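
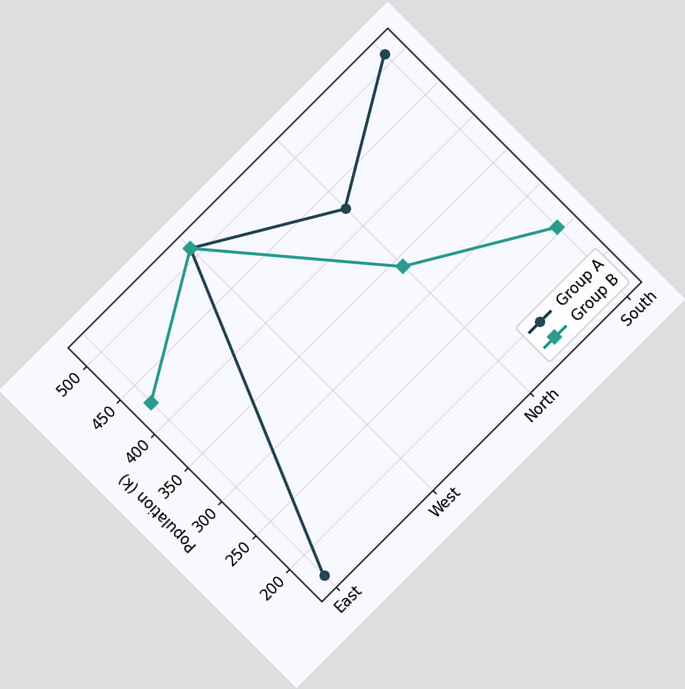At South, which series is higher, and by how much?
The chart is tilted about 45° counter-clockwise. At South, Group A sits above the other line by 255k.

Group A, by 255k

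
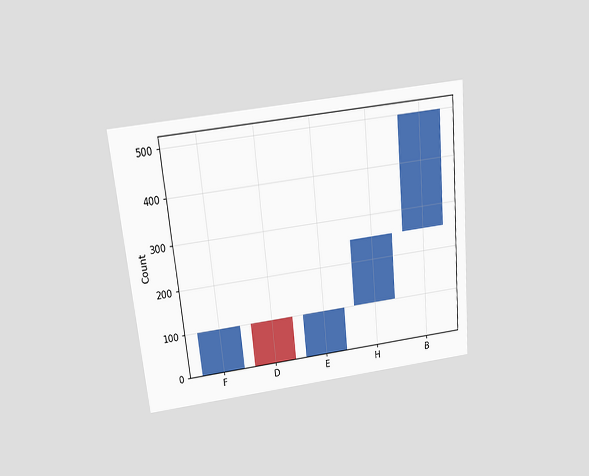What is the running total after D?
The chart is tilted about 6° counter-clockwise and viewed slightly from above. After D the running total reaches 0.

0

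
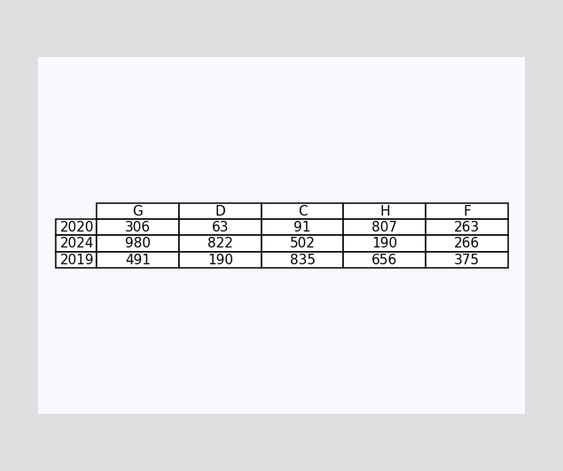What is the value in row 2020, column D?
63

The (2020, D) cell reads 63.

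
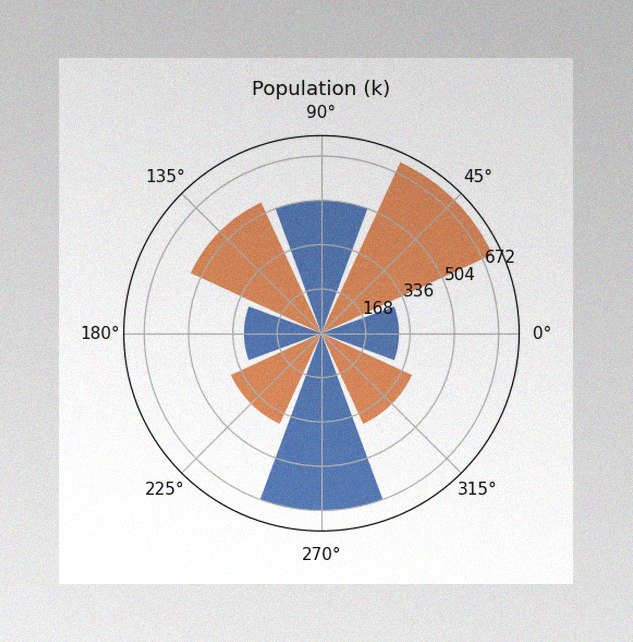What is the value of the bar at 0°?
294k

The image has some photo noise and uneven lighting. The bar at 0° reaches 294k on the radial axis.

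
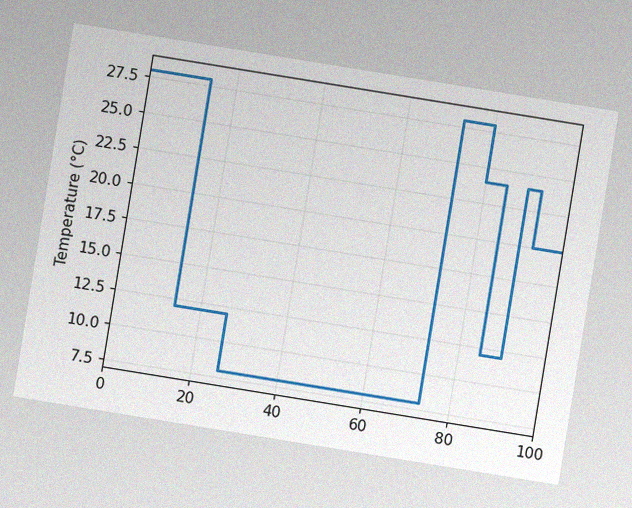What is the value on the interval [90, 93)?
The chart is tilted about 9° clockwise, with some photo noise. On [90, 93) the step sits at 24°C.

24°C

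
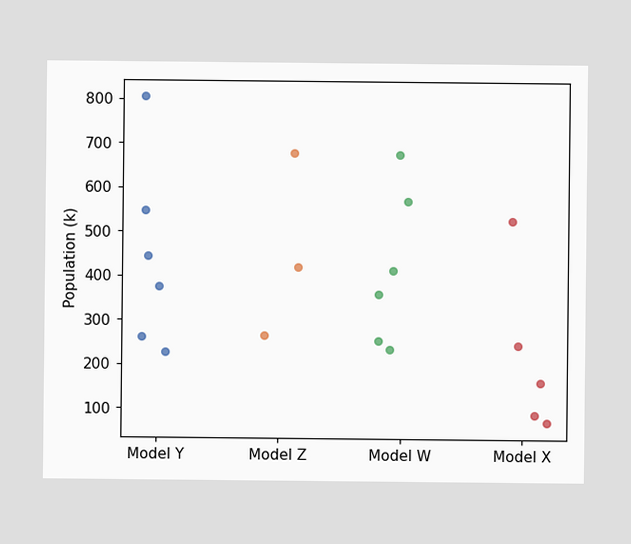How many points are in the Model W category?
Counting the markers in the Model W column gives 6.

6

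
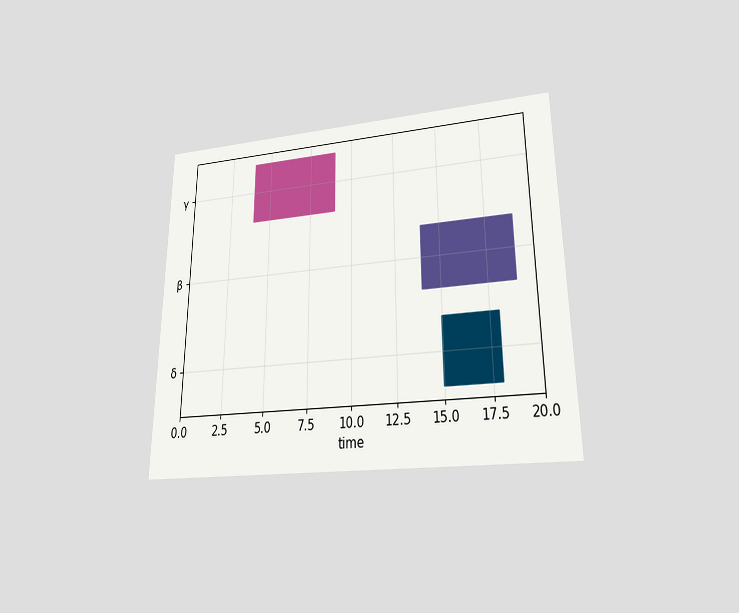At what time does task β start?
14

The chart is viewed slightly from below. The β bar begins at t=14.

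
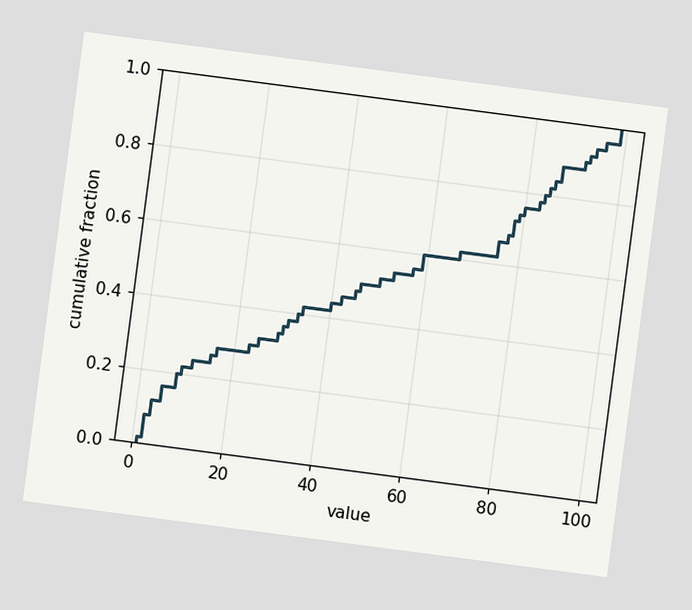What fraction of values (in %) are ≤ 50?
52%

The chart is tilted about 7° clockwise. At x=50 the ECDF step is at 52%.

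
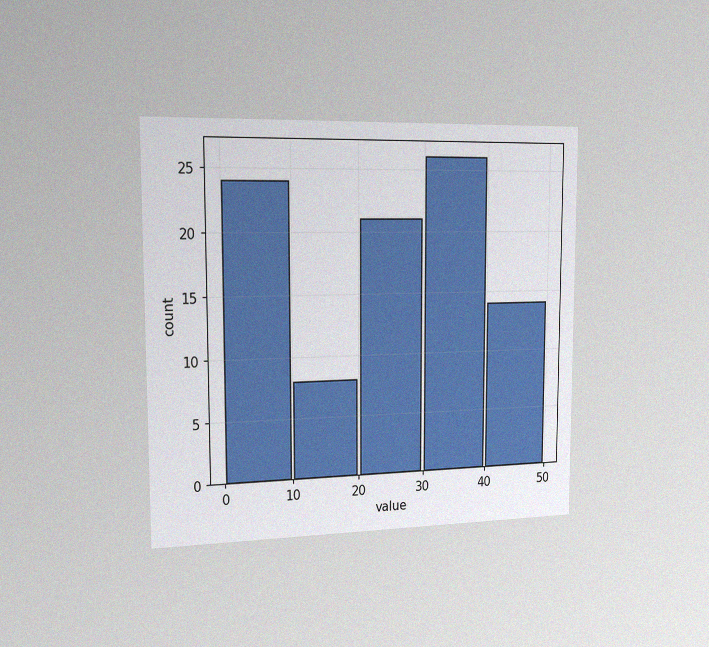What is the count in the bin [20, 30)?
The chart is viewed slightly from the left, with some photo noise. The [20, 30) bin has height 21.

21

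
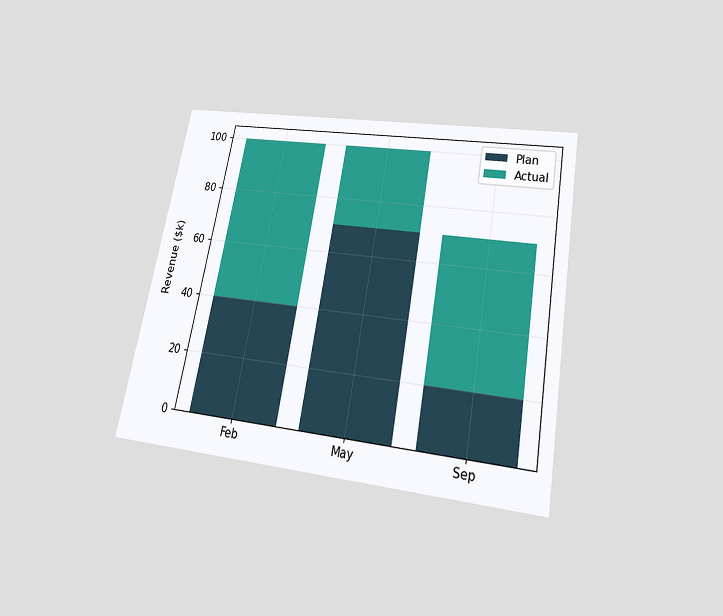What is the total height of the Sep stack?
$70k

The chart is tilted about 10° clockwise and viewed slightly from below. The Sep stack's top reaches $70k on the y-axis.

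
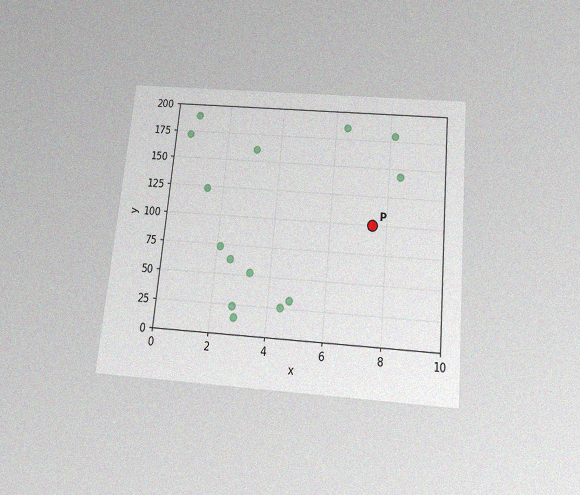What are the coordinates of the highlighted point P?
(7.5, 100)

The chart is tilted about 5° clockwise and viewed slightly from below, with some photo noise. Following the gridlines from P to each axis, P sits at (7.5, 100).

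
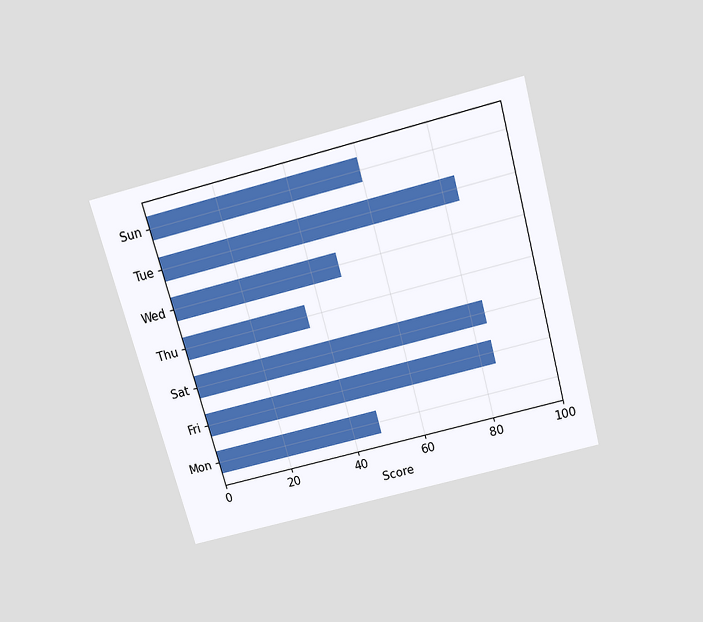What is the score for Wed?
The chart is tilted about 15° counter-clockwise and viewed slightly from above. Reading along the chart's x-axis, the Wed bar reaches 48.

48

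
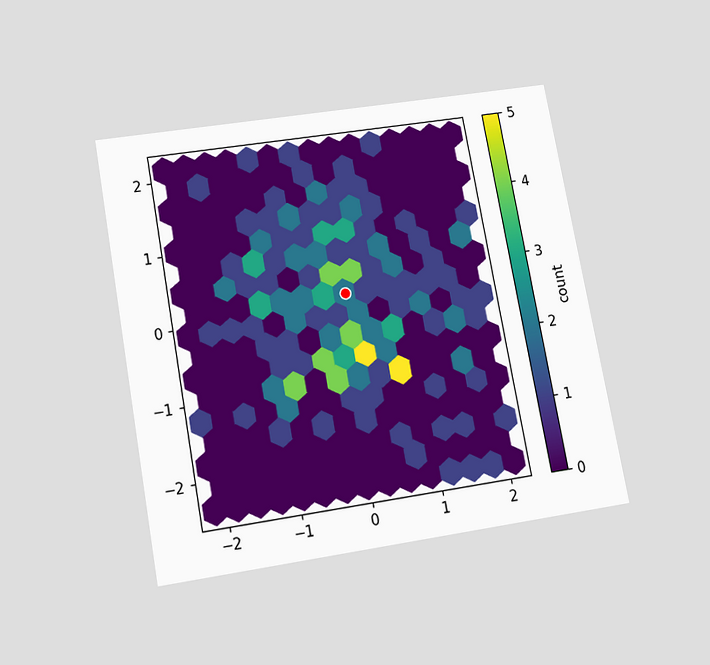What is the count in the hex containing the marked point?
The chart is tilted about 10° counter-clockwise and viewed slightly from below. The marked hex reads 2 on the colorbar.

2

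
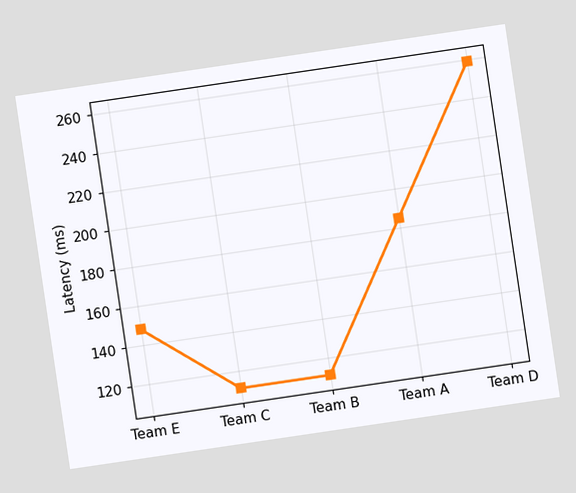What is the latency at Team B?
111ms

The chart is tilted about 8° counter-clockwise. At Team B, the line is at 111ms.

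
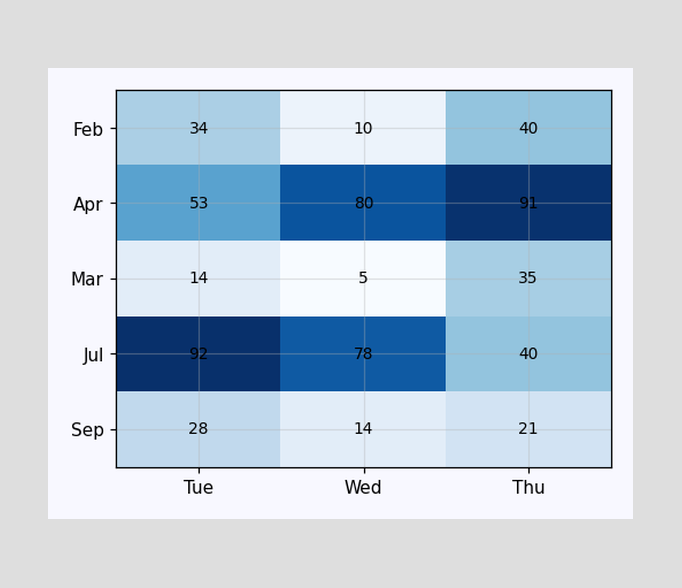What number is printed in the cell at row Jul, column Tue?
92

The (Jul, Tue) cell reads 92.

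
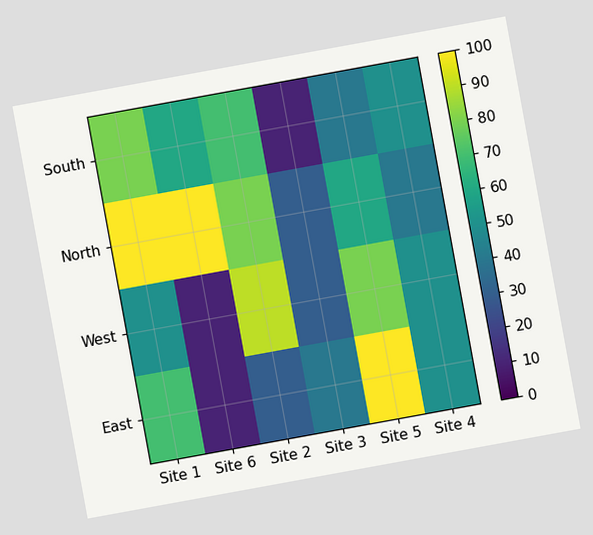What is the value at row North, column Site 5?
60

The chart is tilted about 10° counter-clockwise. Matching cell (North, Site 5) against the colorbar gives 60.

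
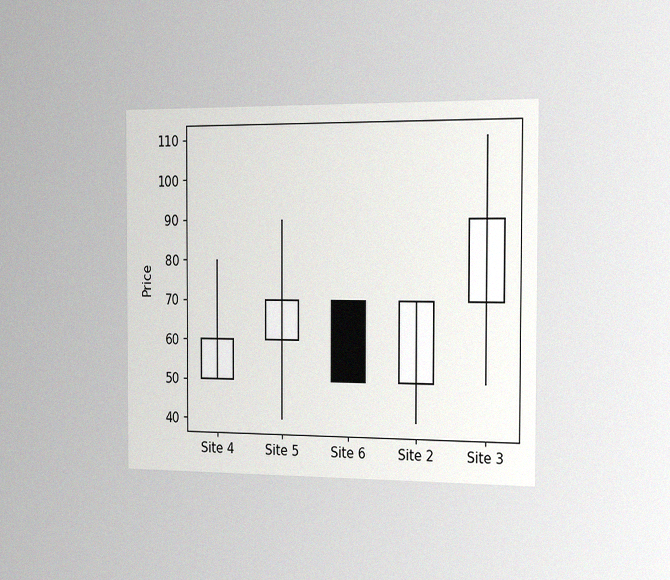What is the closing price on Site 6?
50

The chart is viewed slightly from the right, with some photo noise. The Site 6 candle closes at 50.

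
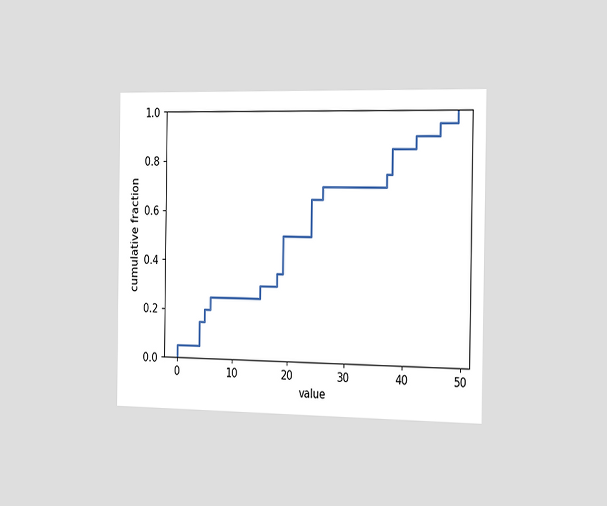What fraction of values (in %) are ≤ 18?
The chart is viewed slightly from the right. At x=18 the ECDF step is at 35%.

35%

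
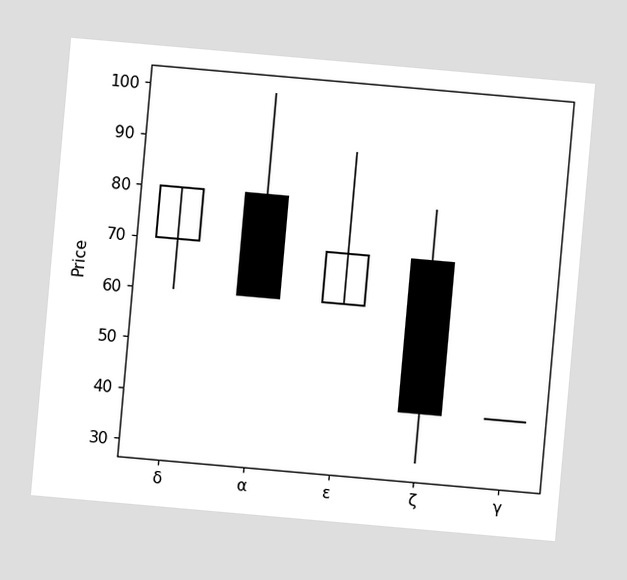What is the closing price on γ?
40

The chart is tilted about 5° clockwise. The γ candle closes at 40.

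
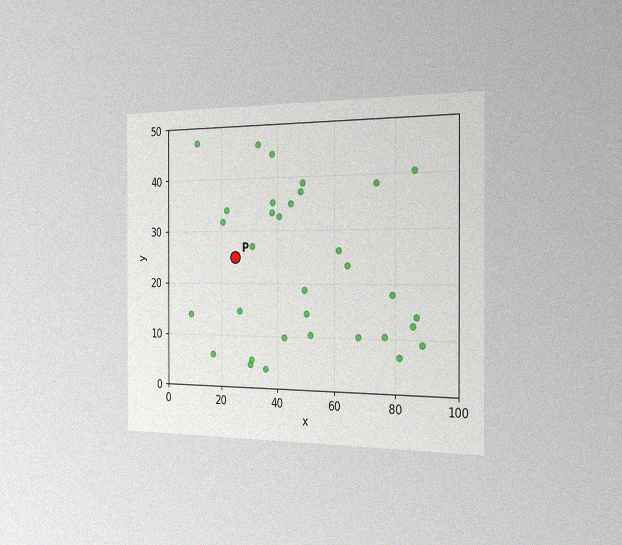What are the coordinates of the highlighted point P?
(25, 25)

The chart is viewed slightly from the right, with some photo noise. Following the gridlines from P to each axis, P sits at (25, 25).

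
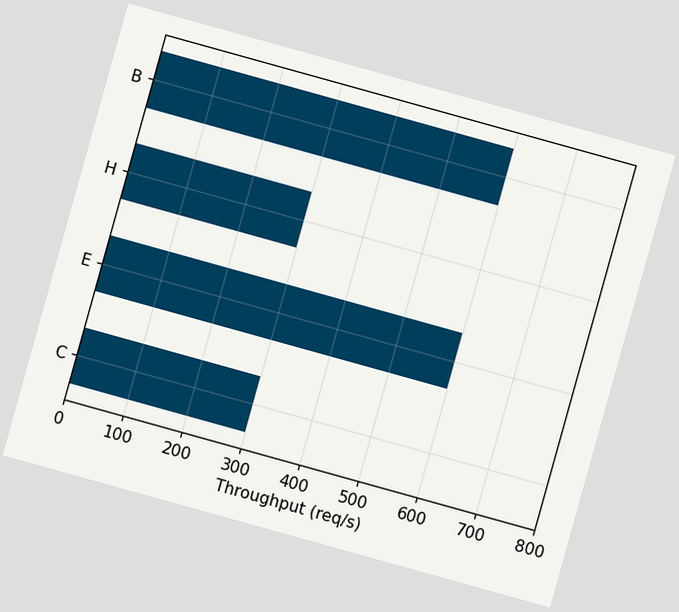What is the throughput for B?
The chart is tilted about 16° clockwise. Reading along the chart's x-axis, the B bar reaches 600req/s.

600req/s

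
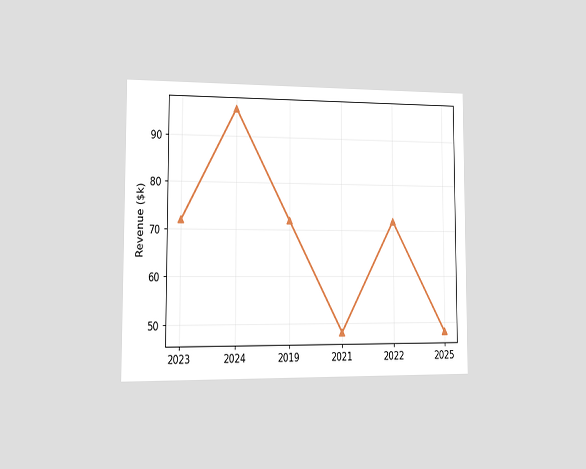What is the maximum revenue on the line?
The chart is viewed slightly from the left. The highest point is at 2024, and reading across to the y-axis gives $96k.

$96k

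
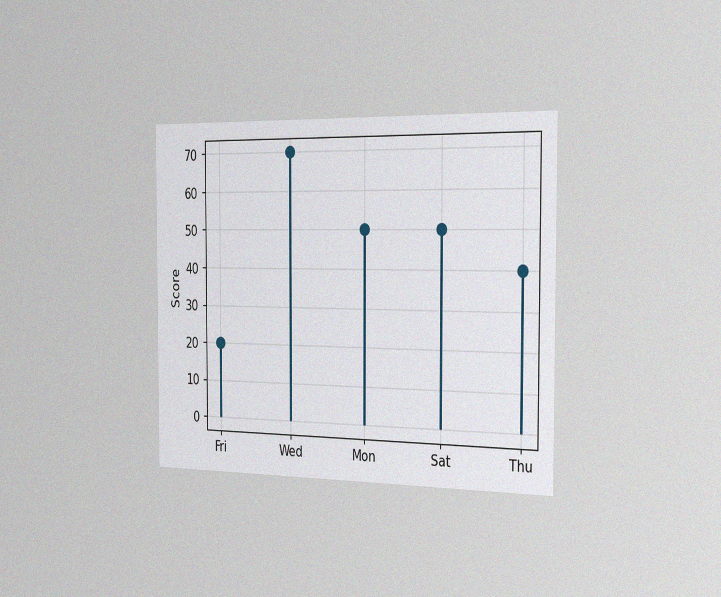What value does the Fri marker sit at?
20

The chart is viewed slightly from the right, with some photo noise. The Fri marker sits at 20.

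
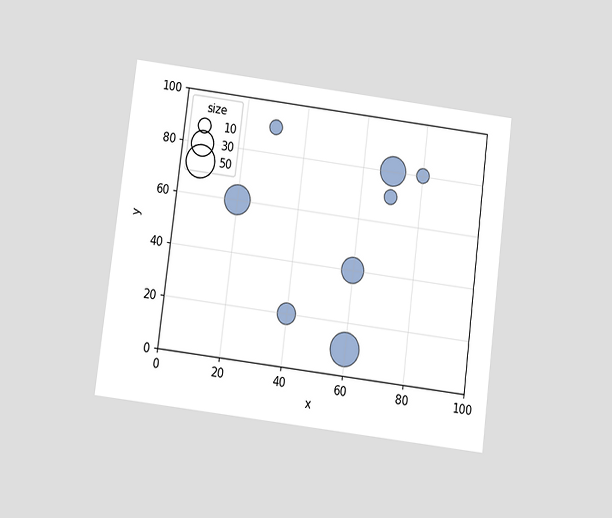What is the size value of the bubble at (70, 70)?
The chart is tilted about 7° clockwise and viewed slightly from below. Matching the bubble at (70, 70) against the size legend gives 10.

10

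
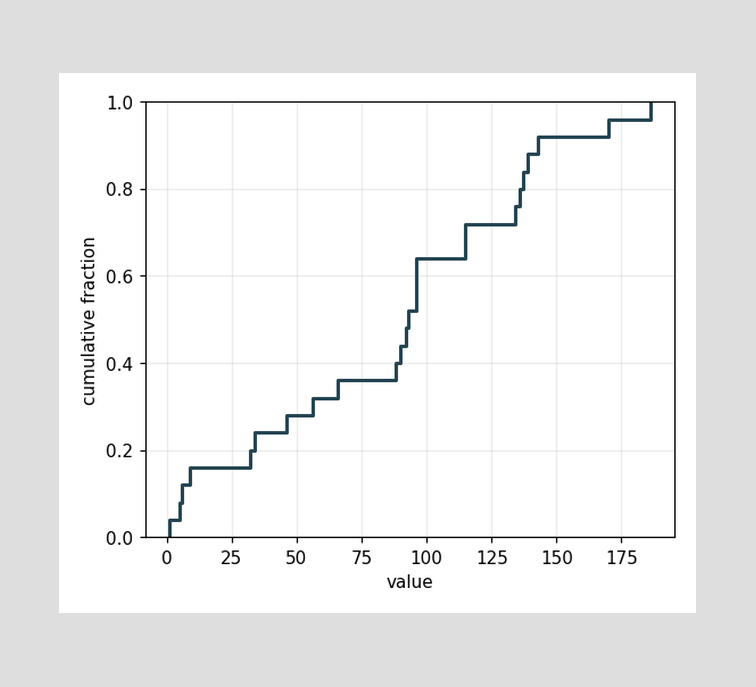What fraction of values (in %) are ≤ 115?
At x=115 the ECDF step is at 72%.

72%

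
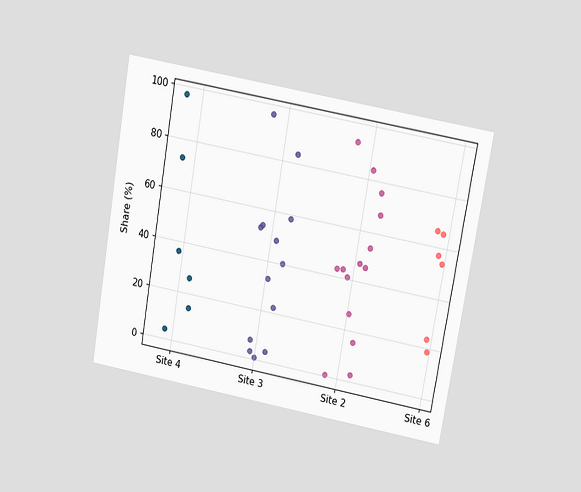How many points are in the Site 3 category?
13

The chart is tilted about 10° clockwise and viewed slightly from above. Counting the markers in the Site 3 column gives 13.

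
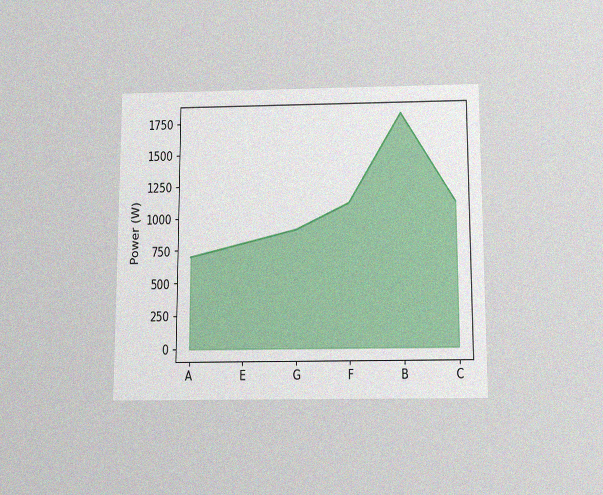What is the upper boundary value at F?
The chart is viewed slightly from below, with some photo noise. At F the upper boundary is at 1100W.

1100W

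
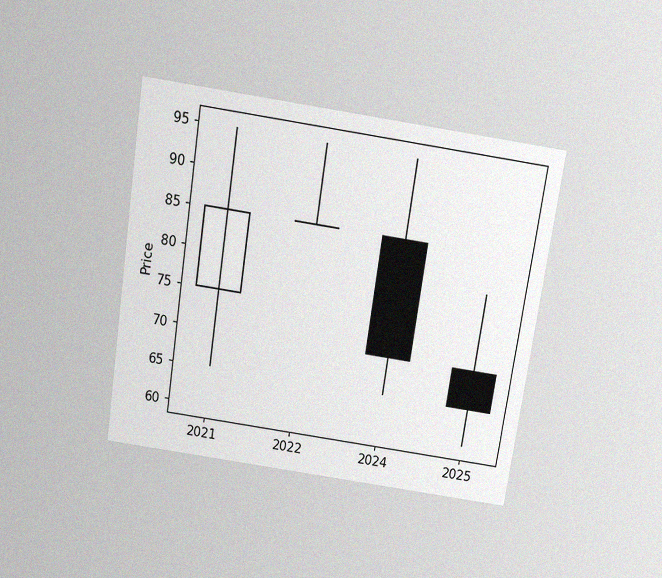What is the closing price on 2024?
The chart is tilted about 9° clockwise and viewed slightly from above, with some photo noise. The 2024 candle closes at 70.

70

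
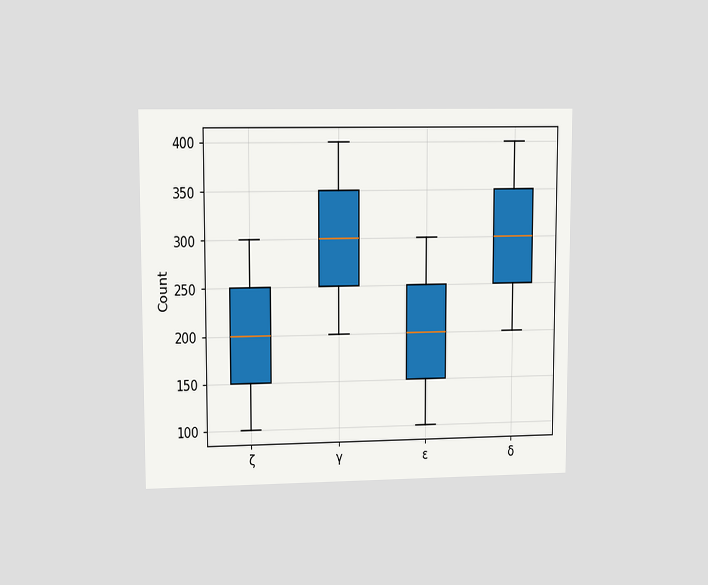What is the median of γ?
The chart is viewed at a slight angle. The median line in the γ box sits at 300.

300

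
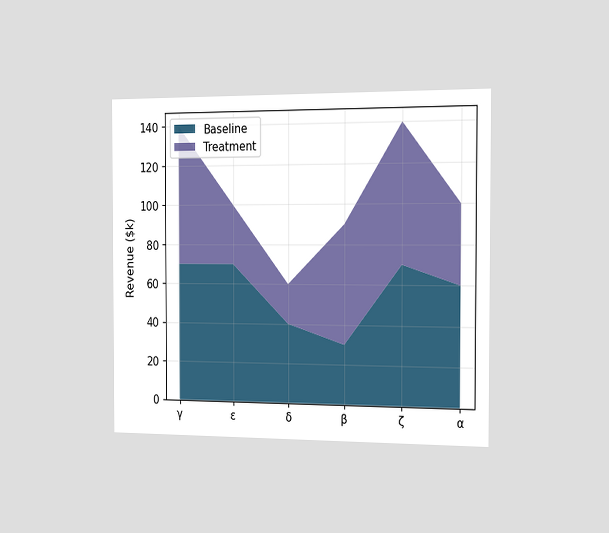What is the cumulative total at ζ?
$140k

The chart is viewed slightly from the right. The stacked total at ζ reaches $140k.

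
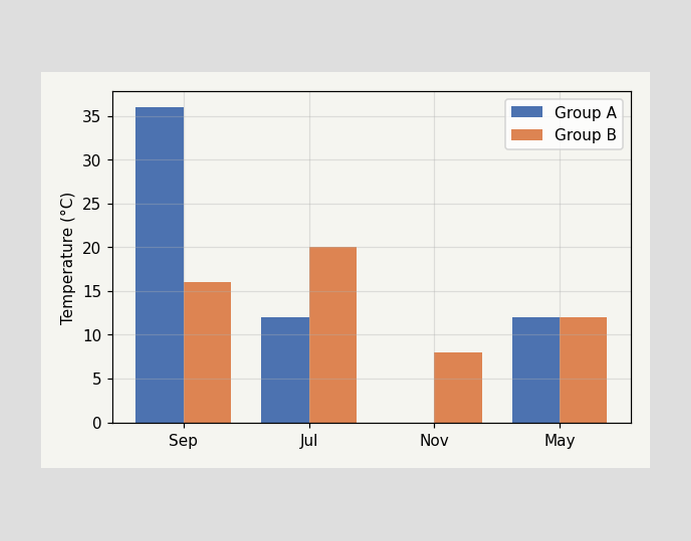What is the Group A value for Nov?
The Group A bar at Nov reaches 0°C on the y-axis.

0°C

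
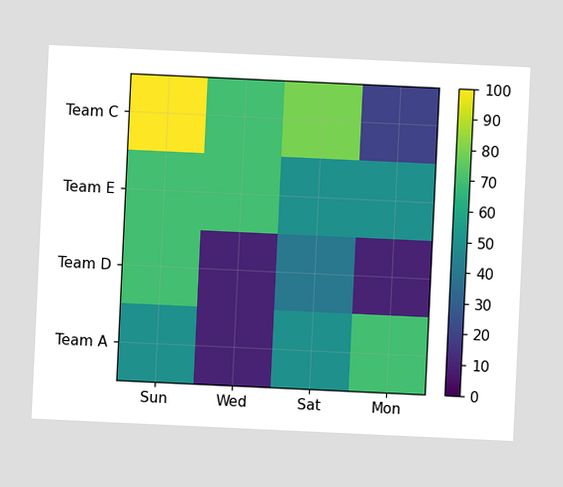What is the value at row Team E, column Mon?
50

The chart is tilted about 3° clockwise. Matching cell (Team E, Mon) against the colorbar gives 50.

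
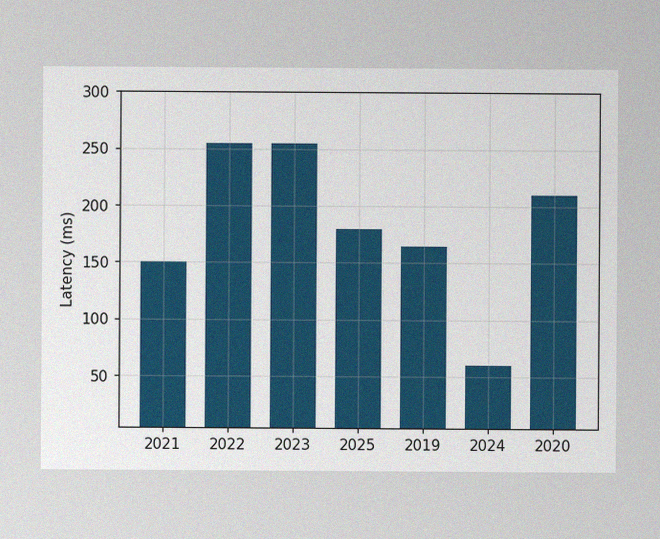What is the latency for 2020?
The image has some photo noise and uneven lighting. Reading along the chart's y-axis, the 2020 bar reaches 210ms.

210ms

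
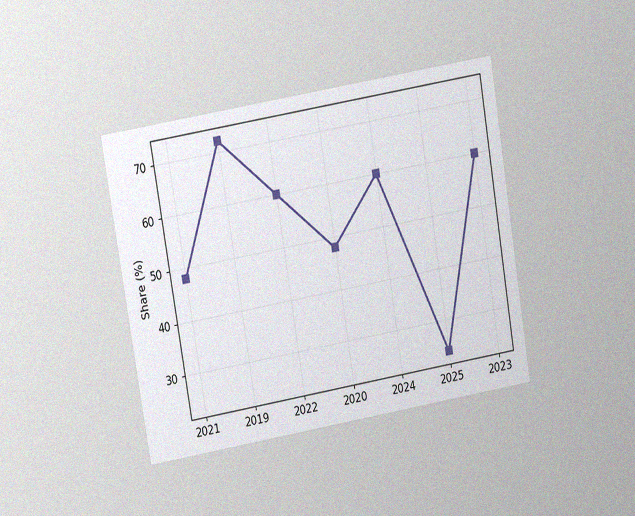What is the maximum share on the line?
72%

The chart is tilted about 10° counter-clockwise and viewed at a slight angle, with some photo noise. The highest point is at 2019, and reading across to the y-axis gives 72%.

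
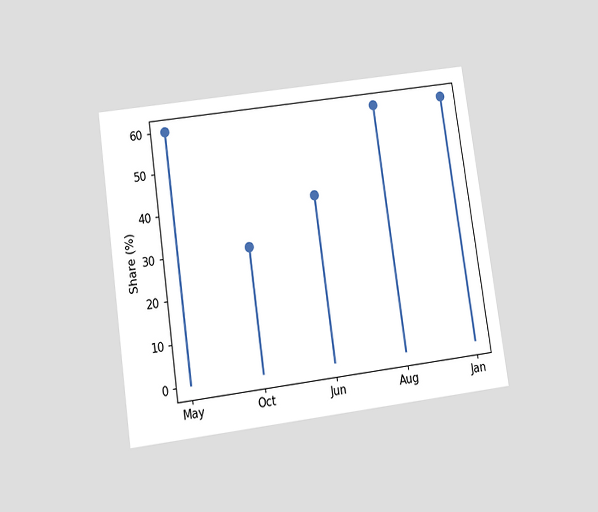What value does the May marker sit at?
60%

The chart is tilted about 8° counter-clockwise and viewed slightly from below. The May marker sits at 60%.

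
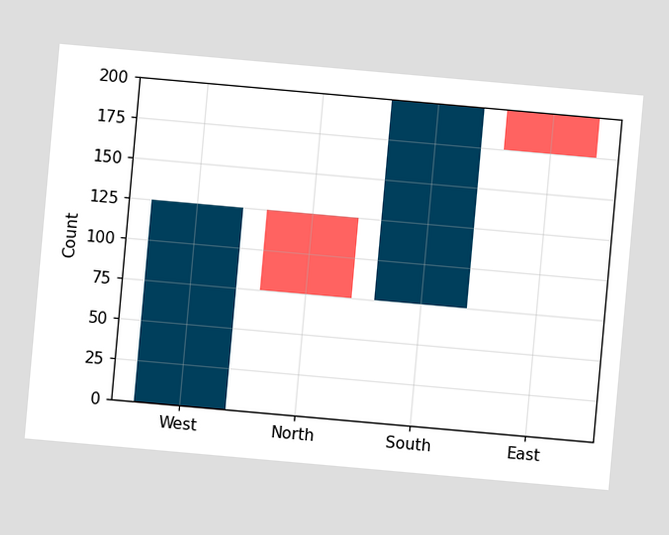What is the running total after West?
The chart is tilted about 5° clockwise. After West the running total reaches 125.

125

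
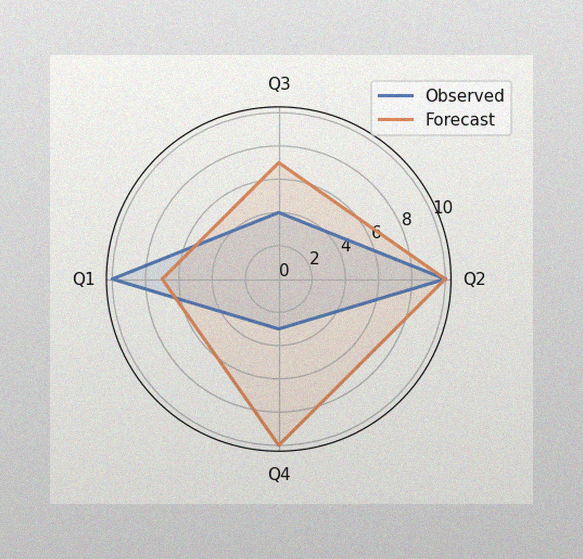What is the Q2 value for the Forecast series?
The image has some photo noise and uneven lighting. On the Q2 axis, Forecast reaches 10.

10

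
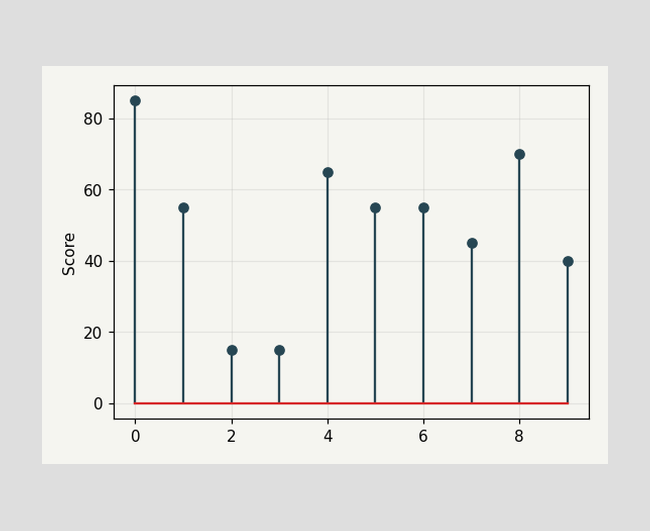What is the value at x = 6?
55

The stem at x=6 reaches 55.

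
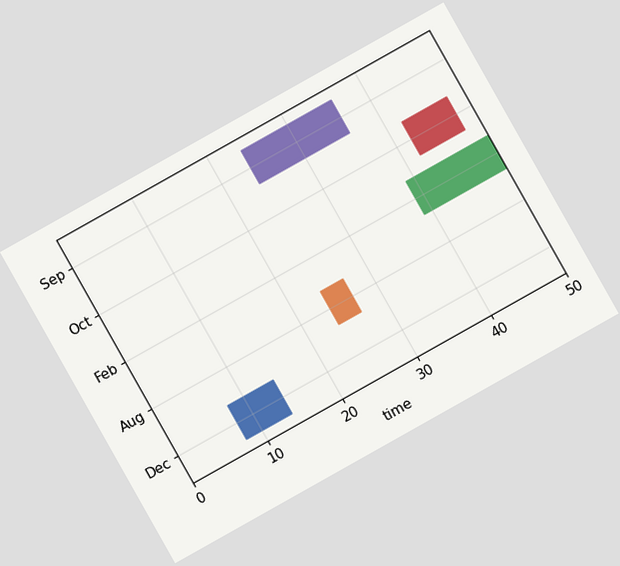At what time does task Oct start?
42

The chart is tilted about 29° counter-clockwise. The Oct bar begins at t=42.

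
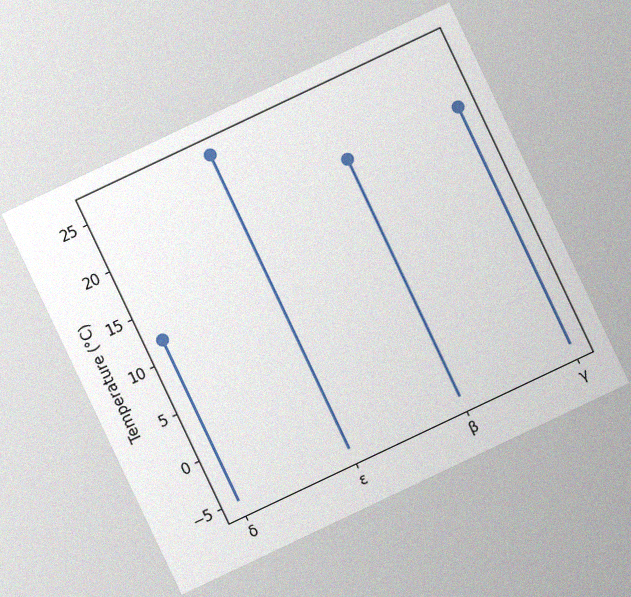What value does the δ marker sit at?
12°C

The chart is tilted about 25° counter-clockwise, with some photo noise. The δ marker sits at 12°C.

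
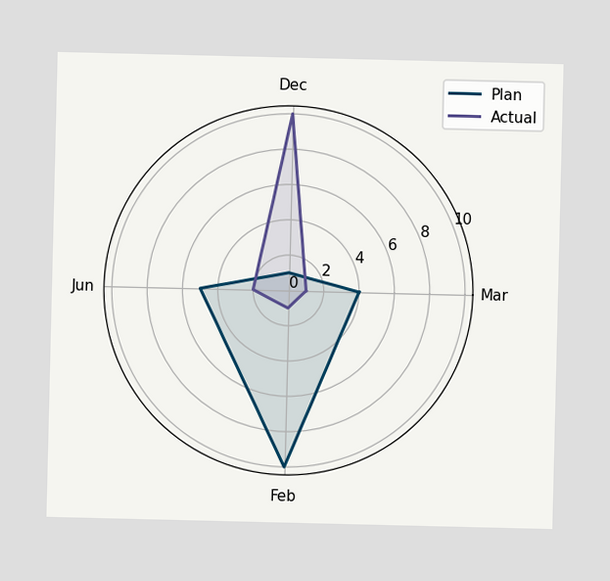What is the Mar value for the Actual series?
1

On the Mar axis, Actual reaches 1.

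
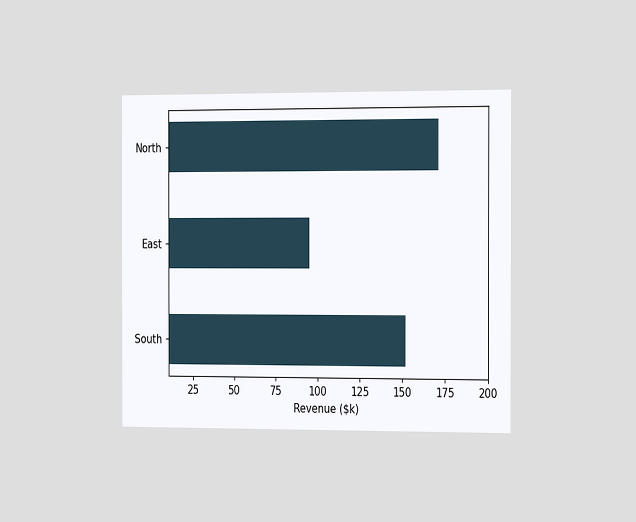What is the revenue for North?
The chart is viewed slightly from the right. Reading along the chart's x-axis, the North bar reaches $171k.

$171k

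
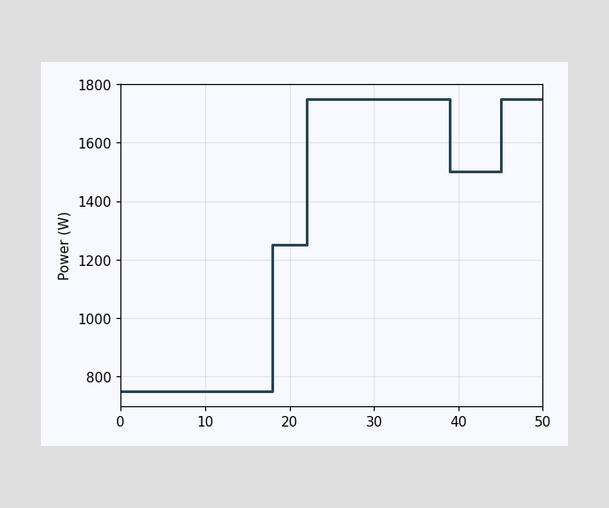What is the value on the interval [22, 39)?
1750W

On [22, 39) the step sits at 1750W.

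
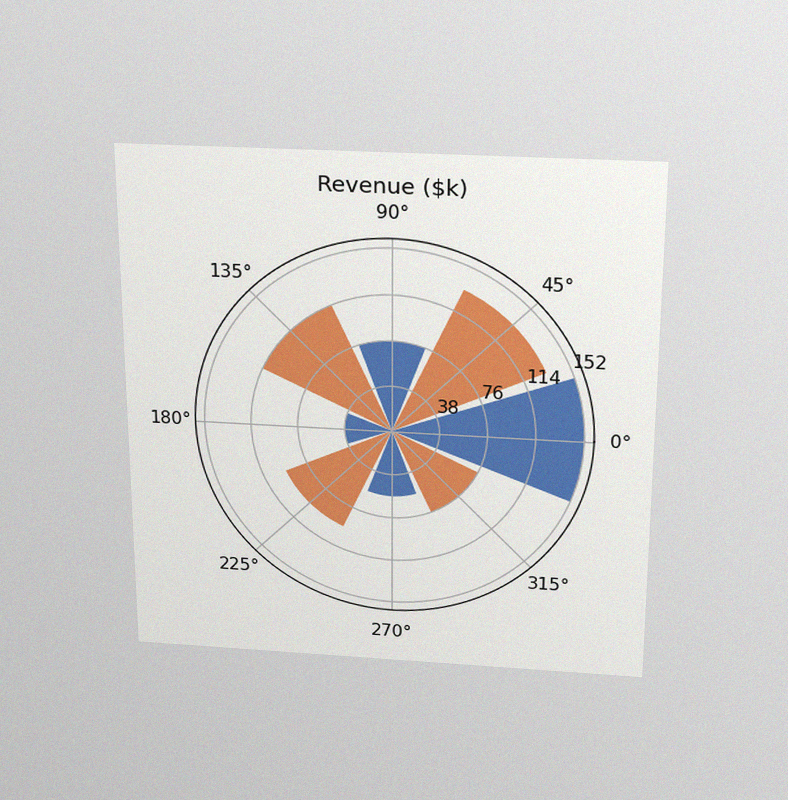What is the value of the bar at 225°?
The chart is viewed slightly from above, with some photo noise. The bar at 225° reaches $95k on the radial axis.

$95k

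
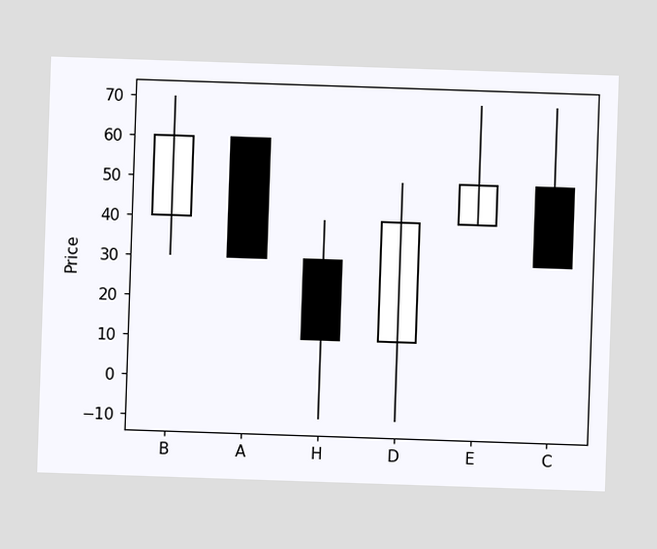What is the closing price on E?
50

The E candle closes at 50.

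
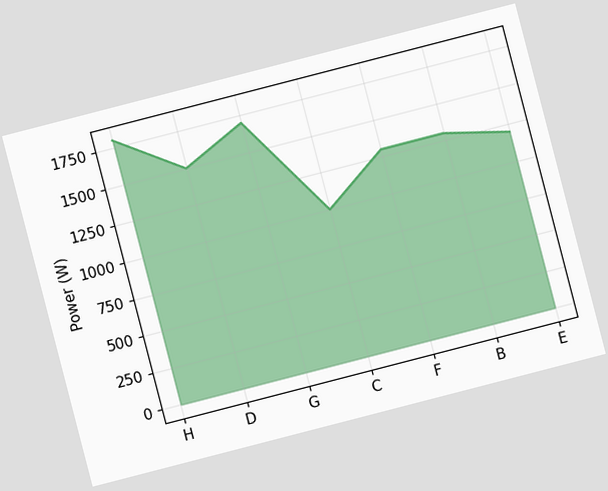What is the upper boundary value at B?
1300W

The chart is tilted about 15° counter-clockwise. At B the upper boundary is at 1300W.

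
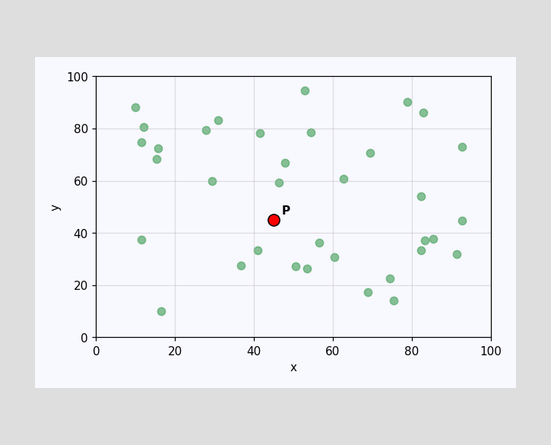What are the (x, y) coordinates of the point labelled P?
(45, 45)

Following the gridlines from P to each axis, P sits at (45, 45).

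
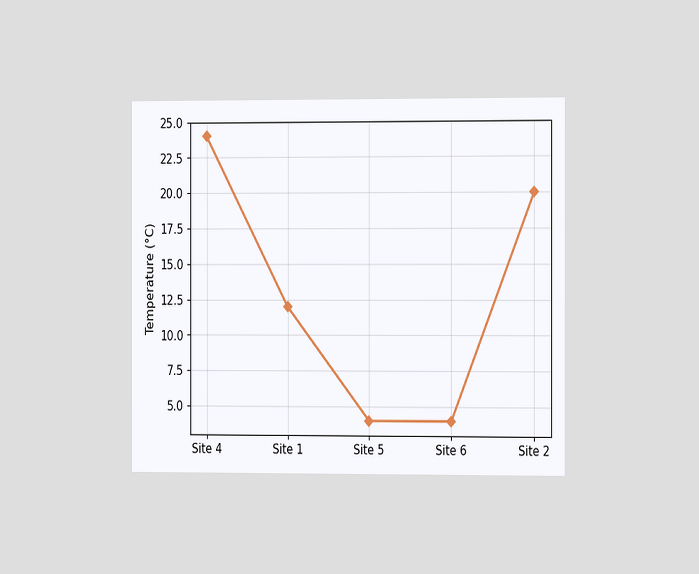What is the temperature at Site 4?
24°C

The chart is viewed slightly from the right. At Site 4, the line is at 24°C.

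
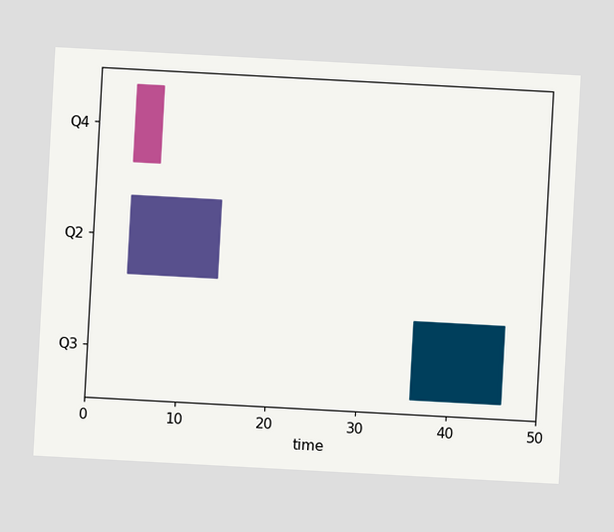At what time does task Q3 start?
36

The chart is tilted about 3° clockwise. The Q3 bar begins at t=36.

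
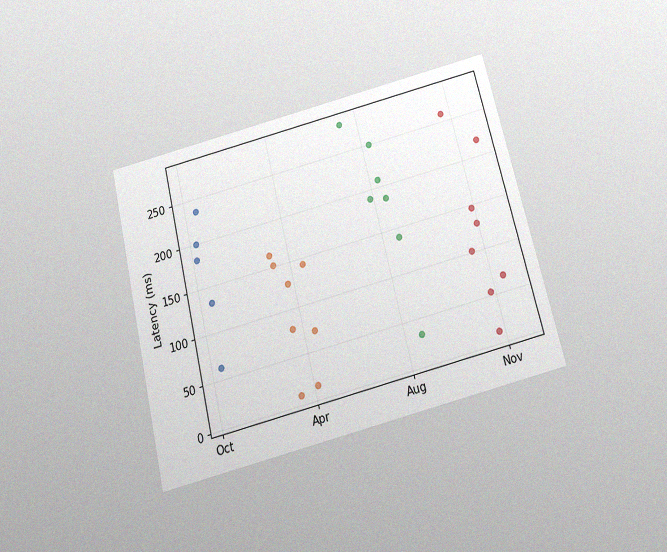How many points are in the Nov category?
8

The chart is tilted about 14° counter-clockwise and viewed slightly from below, with some photo noise. Counting the markers in the Nov column gives 8.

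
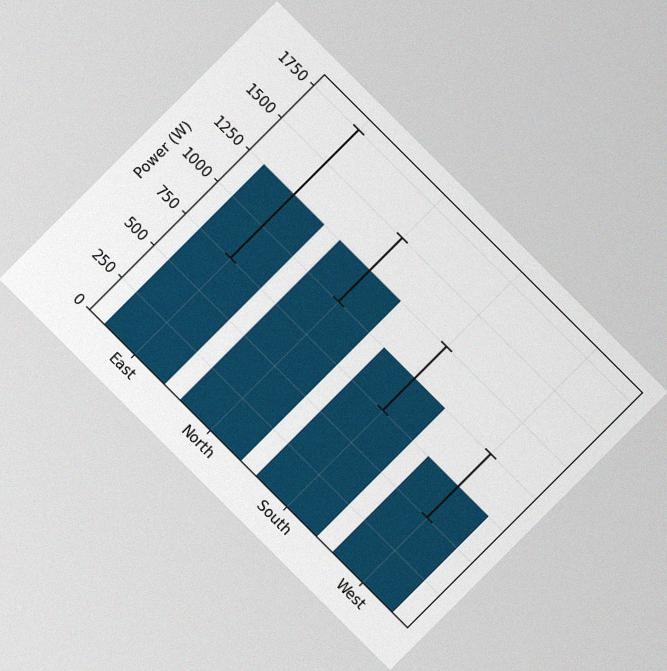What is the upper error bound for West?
The chart is tilted about 45° clockwise, with some photo noise. The West bar's upper whisker reaches 1000W.

1000W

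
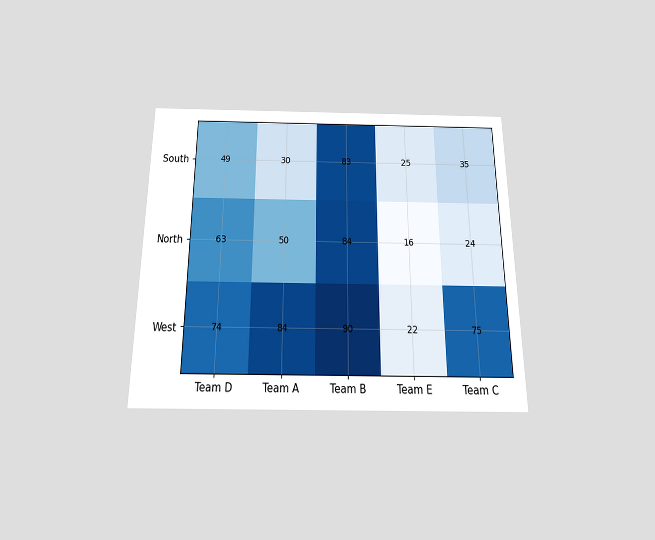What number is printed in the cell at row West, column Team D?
74

The chart is viewed slightly from below. The (West, Team D) cell reads 74.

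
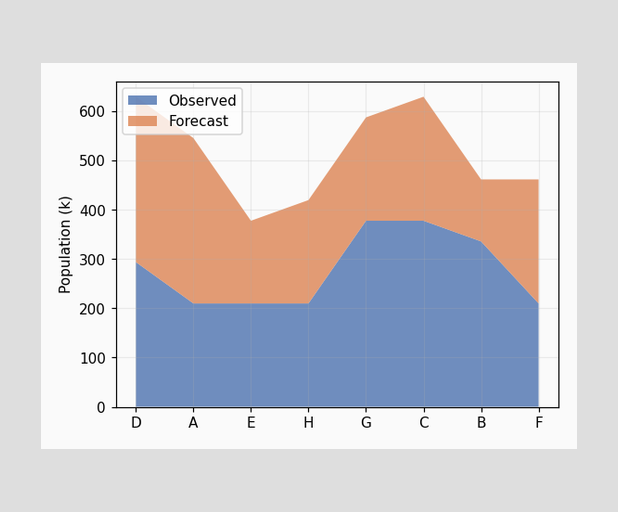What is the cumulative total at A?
The stacked total at A reaches 546k.

546k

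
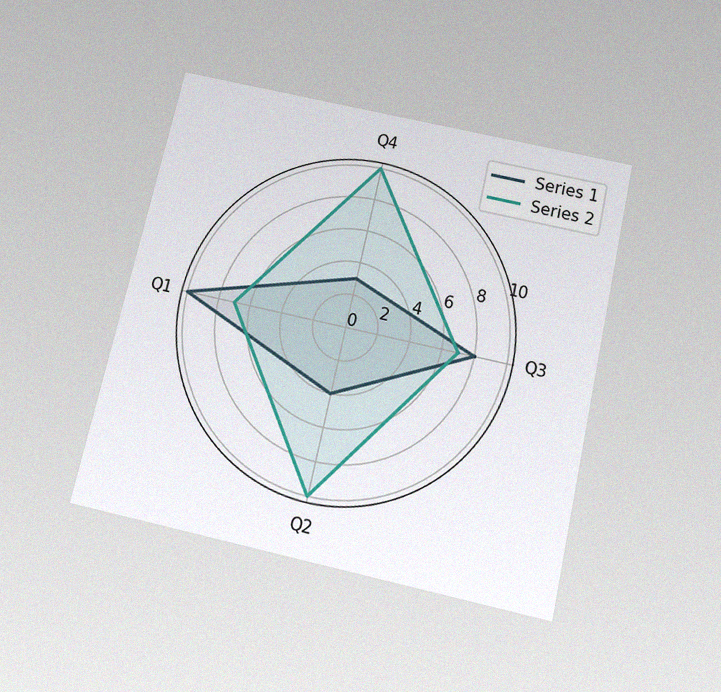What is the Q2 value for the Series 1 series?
4

The chart is tilted about 13° clockwise and viewed slightly from below, with some photo noise. On the Q2 axis, Series 1 reaches 4.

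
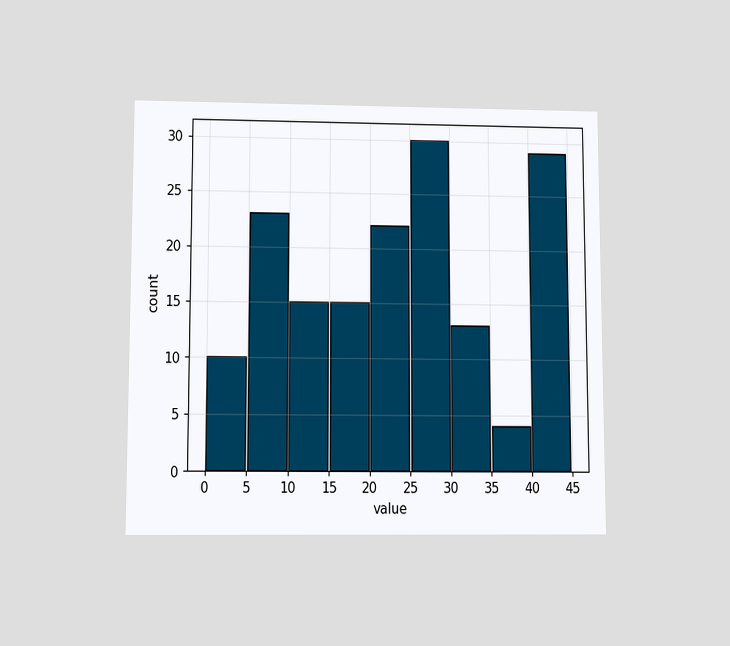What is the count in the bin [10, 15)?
The chart is viewed slightly from below. The [10, 15) bin has height 15.

15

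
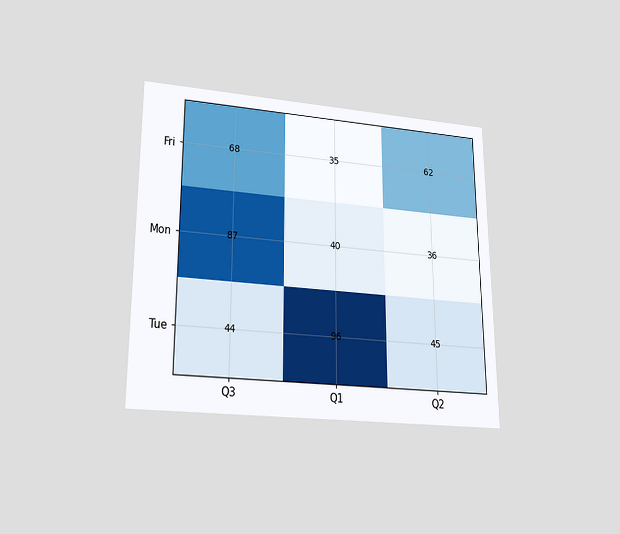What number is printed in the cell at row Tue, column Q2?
45

The chart is viewed slightly from below. The (Tue, Q2) cell reads 45.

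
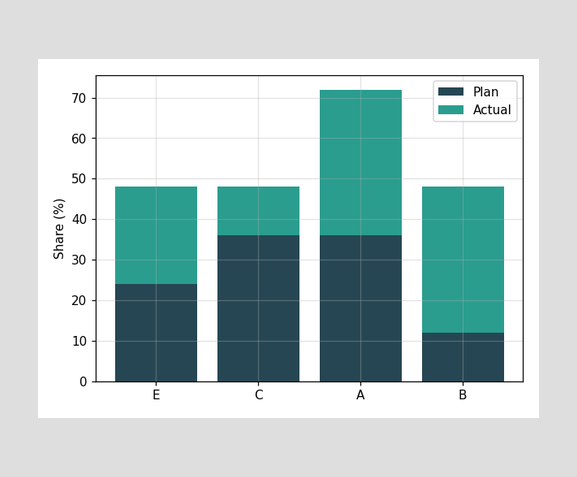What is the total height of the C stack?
48%

The C stack's top reaches 48% on the y-axis.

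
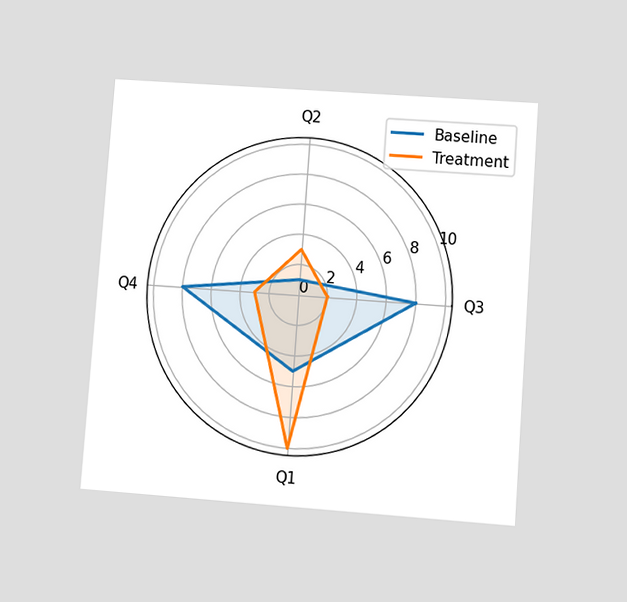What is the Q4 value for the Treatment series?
3

The chart is tilted about 4° clockwise and viewed at a slight angle. On the Q4 axis, Treatment reaches 3.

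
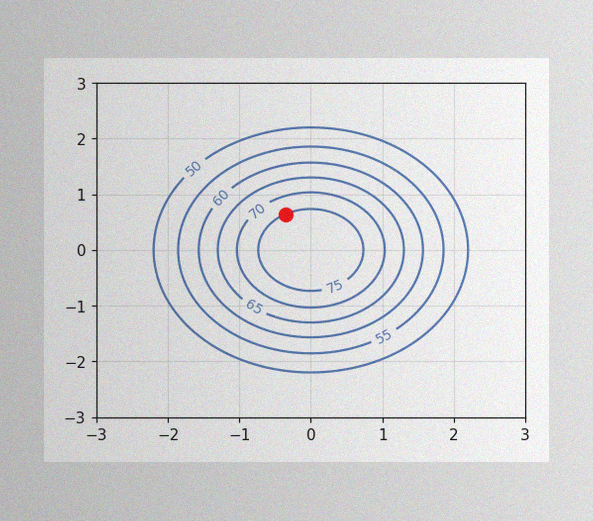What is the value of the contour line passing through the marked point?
The image has some photo noise and uneven lighting. The marked point sits on the contour labelled 75.

75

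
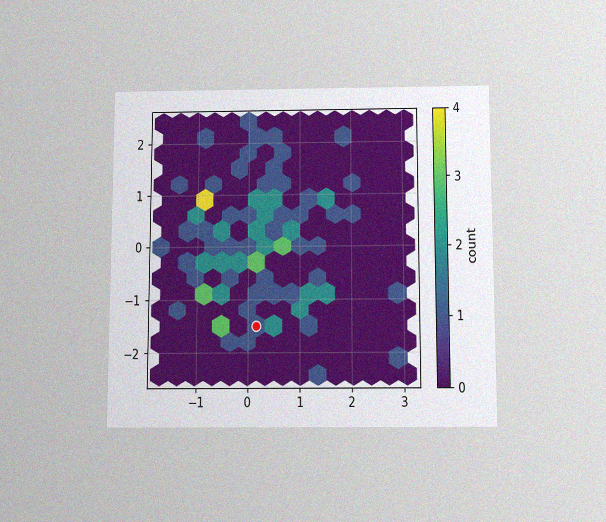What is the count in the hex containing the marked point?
The chart is viewed slightly from below, with some photo noise. The marked hex reads 1 on the colorbar.

1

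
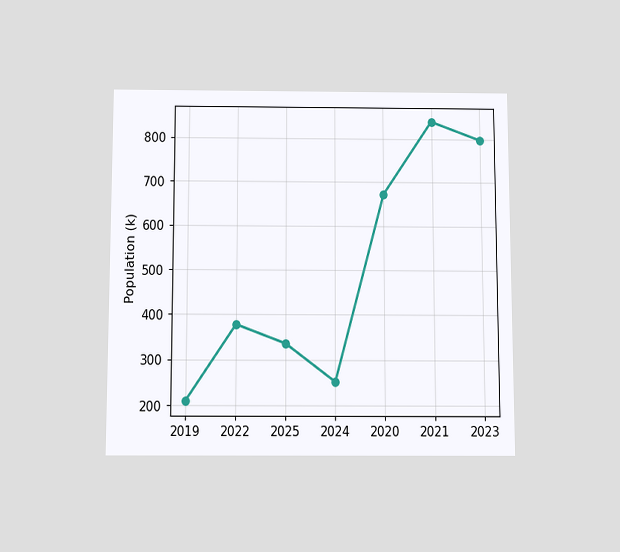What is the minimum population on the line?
The chart is viewed slightly from below. The lowest point is at 2019, and reading across to the y-axis gives 210k.

210k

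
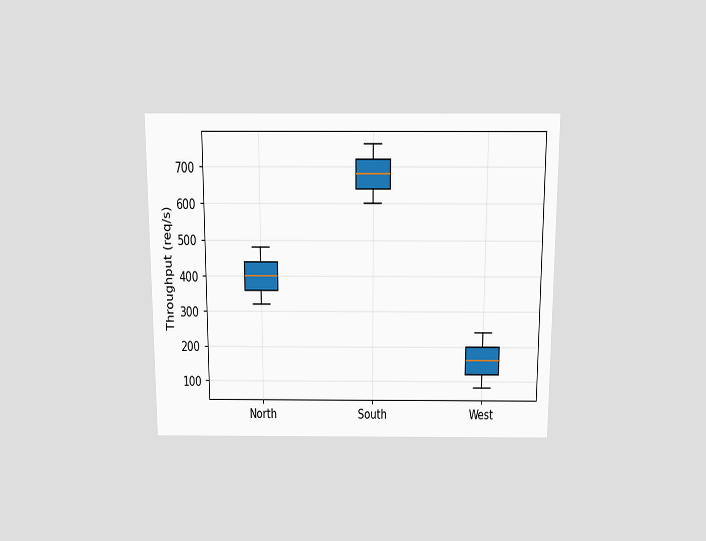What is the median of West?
The chart is viewed slightly from above. The median line in the West box sits at 160req/s.

160req/s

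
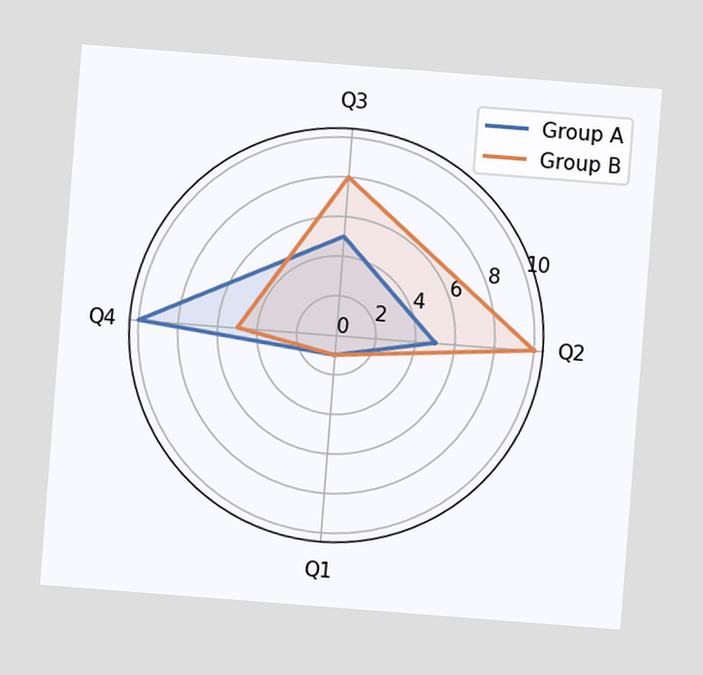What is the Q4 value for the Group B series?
5

The chart is tilted about 4° clockwise. On the Q4 axis, Group B reaches 5.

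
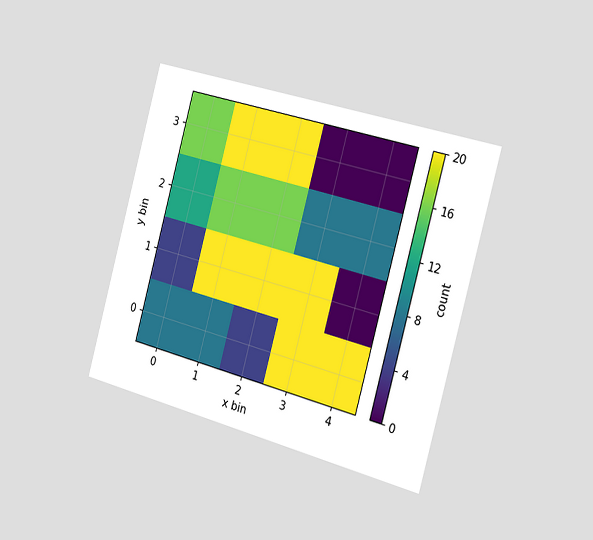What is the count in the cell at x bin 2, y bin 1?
20

The chart is tilted about 15° clockwise and viewed slightly from the right. Matching the cell (2, 1) against the colorbar gives 20.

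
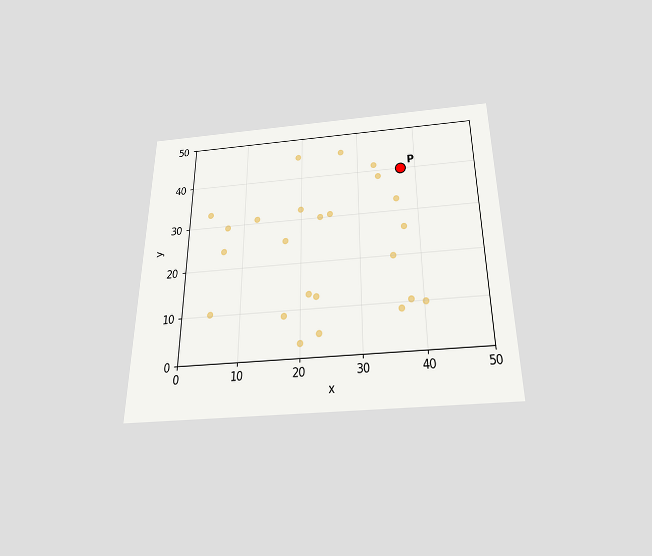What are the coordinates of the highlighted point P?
(37.5, 40)

The chart is viewed slightly from below. Following the gridlines from P to each axis, P sits at (37.5, 40).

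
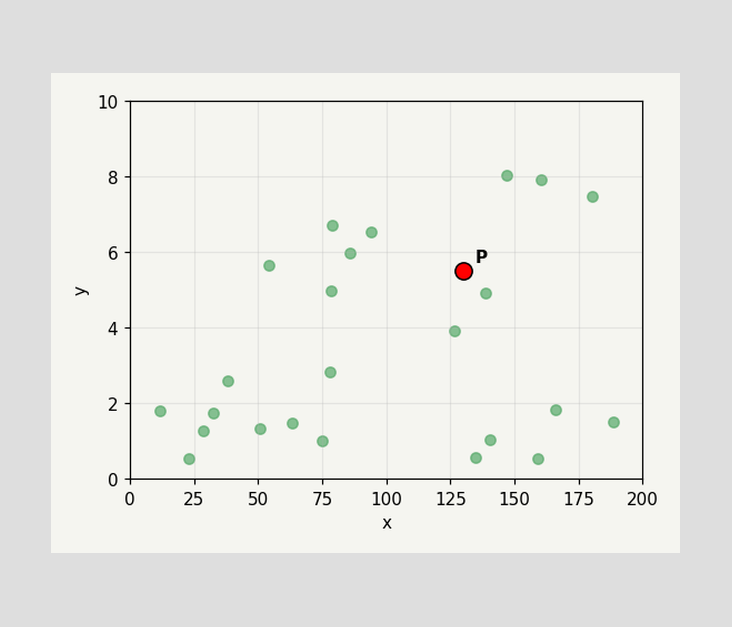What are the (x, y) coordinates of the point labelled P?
Following the gridlines from P to each axis, P sits at (130, 5.5).

(130, 5.5)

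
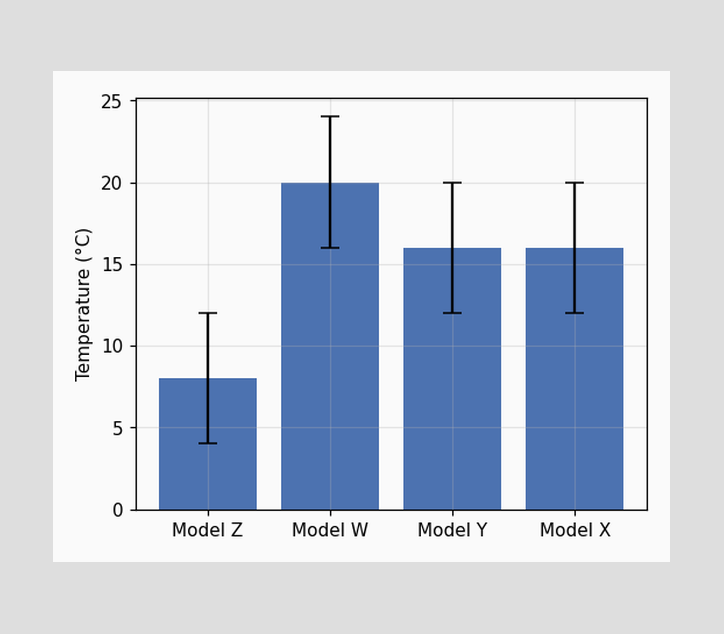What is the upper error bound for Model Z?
12°C

The Model Z bar's upper whisker reaches 12°C.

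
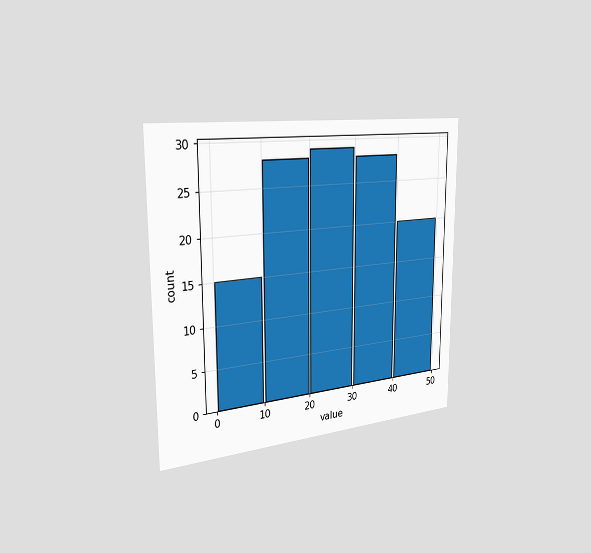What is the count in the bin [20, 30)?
29

The chart is viewed slightly from the left. The [20, 30) bin has height 29.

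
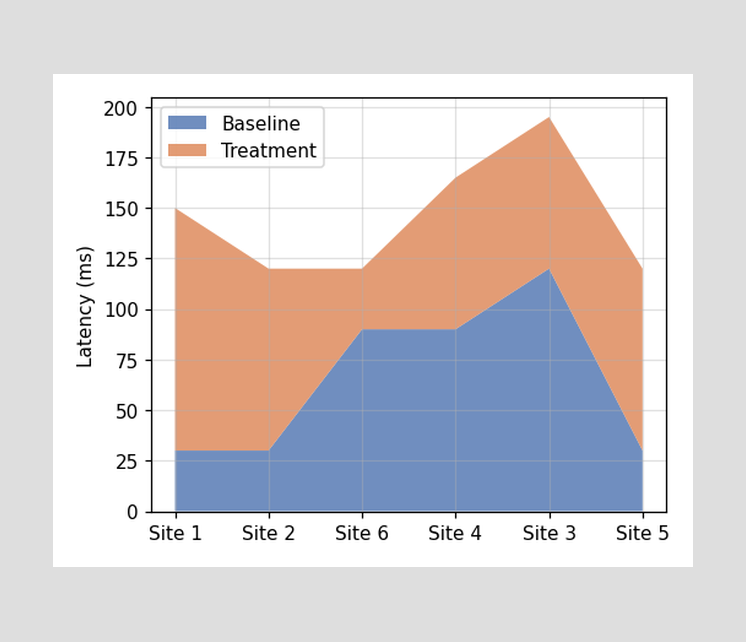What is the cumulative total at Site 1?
150ms

The stacked total at Site 1 reaches 150ms.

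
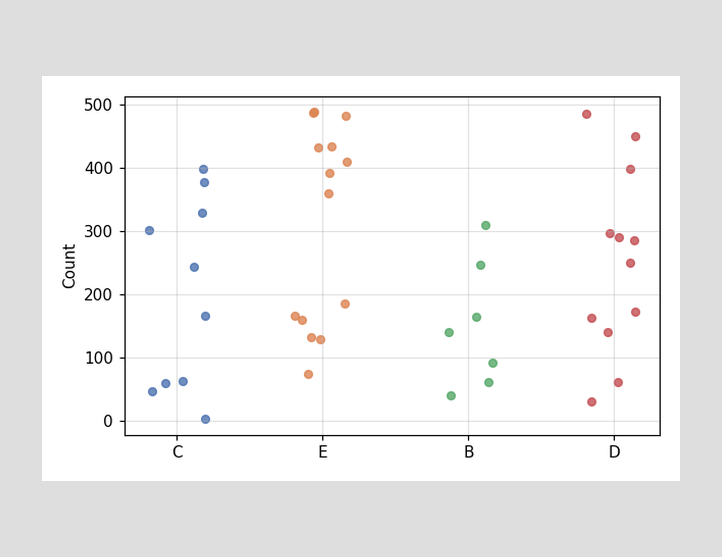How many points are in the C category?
Counting the markers in the C column gives 10.

10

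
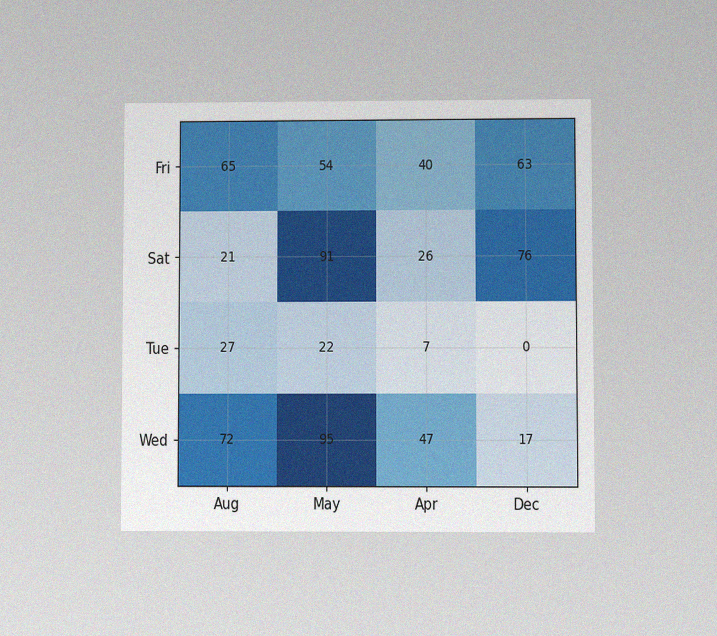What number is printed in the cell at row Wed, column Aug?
The chart is viewed at a slight angle, with some photo noise. The (Wed, Aug) cell reads 72.

72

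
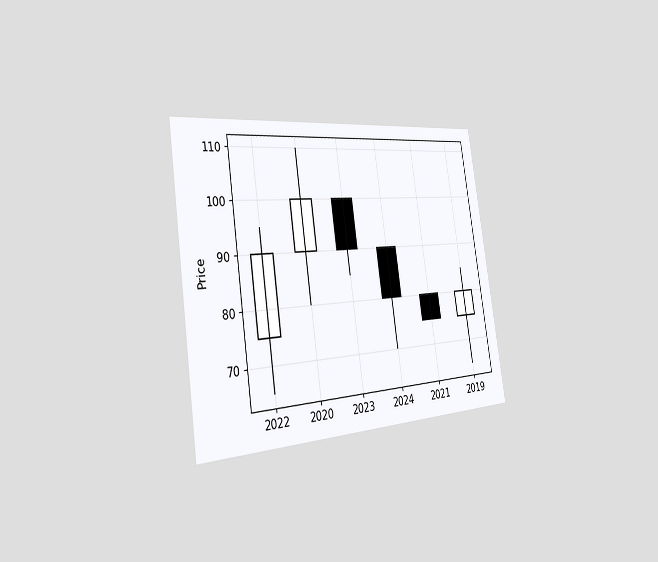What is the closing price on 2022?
90

The chart is tilted about 8° counter-clockwise and viewed slightly from the left. The 2022 candle closes at 90.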